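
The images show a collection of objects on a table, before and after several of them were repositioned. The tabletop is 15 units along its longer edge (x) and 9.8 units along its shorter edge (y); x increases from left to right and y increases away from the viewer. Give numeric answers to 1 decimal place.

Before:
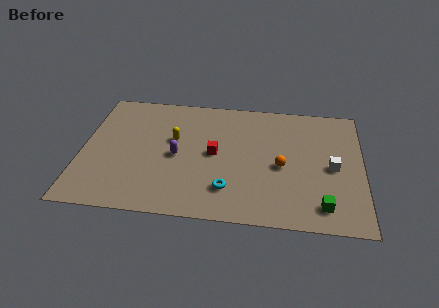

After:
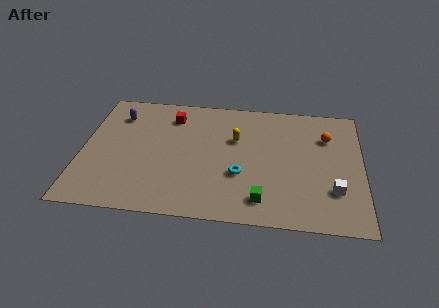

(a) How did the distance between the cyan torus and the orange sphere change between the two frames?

+2.3

They were about 3.5 units apart before and 5.8 after — 2.3 units further apart.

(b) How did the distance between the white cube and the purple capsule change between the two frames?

+4.3

The distance was about 8.3 in the first image and 12.6 in the second, so they moved 4.3 units further apart.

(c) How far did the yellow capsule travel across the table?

3.3

The yellow capsule moved from about (4.9, 5.9) to (8.2, 6.3), a distance of √(3.3² + 0.4²) ≈ 3.3.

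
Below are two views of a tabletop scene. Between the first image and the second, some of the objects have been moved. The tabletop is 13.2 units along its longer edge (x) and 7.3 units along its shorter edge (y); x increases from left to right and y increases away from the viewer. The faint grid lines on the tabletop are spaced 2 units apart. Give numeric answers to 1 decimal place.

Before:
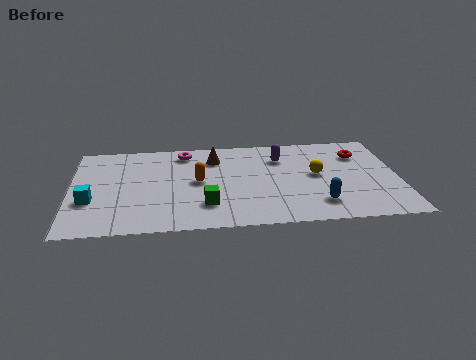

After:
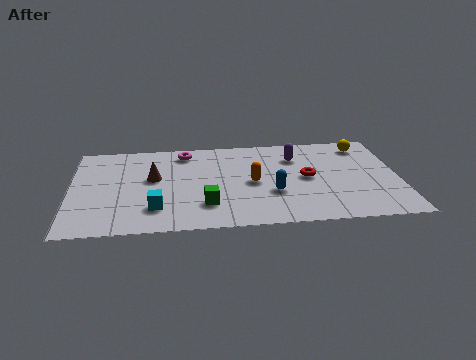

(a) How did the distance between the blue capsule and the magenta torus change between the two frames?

-2.0

The distance was about 7.0 in the first image and 5.0 in the second, so they moved 2.0 units closer together.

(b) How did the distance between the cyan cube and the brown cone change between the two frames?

-3.4

They were about 5.8 units apart before and 2.4 after — 3.4 units closer together.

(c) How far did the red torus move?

2.8

The red torus moved from about (11.7, 5.4) to (9.5, 3.7), a distance of √(2.2² + 1.7²) ≈ 2.8.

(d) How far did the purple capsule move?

0.6

The purple capsule was near (8.5, 5.4) before and (9.1, 5.4) after, so it travelled √(0.6² + 0.0²) ≈ 0.6 units.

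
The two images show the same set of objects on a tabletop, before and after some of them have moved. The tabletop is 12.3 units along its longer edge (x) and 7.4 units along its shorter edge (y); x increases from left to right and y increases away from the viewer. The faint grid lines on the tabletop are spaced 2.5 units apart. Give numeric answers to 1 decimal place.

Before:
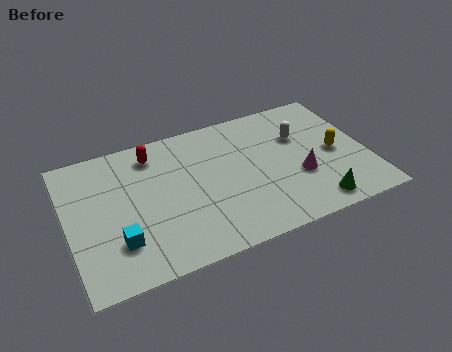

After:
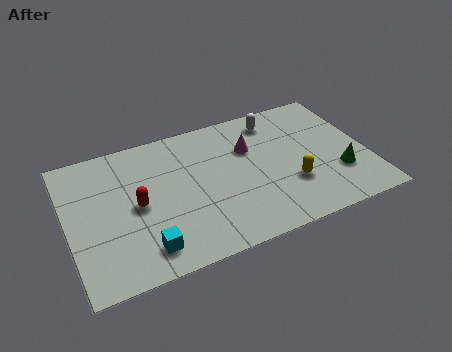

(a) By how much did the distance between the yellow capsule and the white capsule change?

+1.9

The distance was about 1.9 in the first image and 3.8 in the second, so they moved 1.9 units further apart.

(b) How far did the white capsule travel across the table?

1.6

The white capsule moved from about (9.7, 4.9) to (8.8, 6.2), a distance of √(0.9² + 1.3²) ≈ 1.6.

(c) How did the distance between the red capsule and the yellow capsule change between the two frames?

-1.4

The distance was about 7.7 in the first image and 6.3 in the second, so they moved 1.4 units closer together.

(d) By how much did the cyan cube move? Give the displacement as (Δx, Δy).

(1.0, -0.7)

The cyan cube was at about (1.9, 2.0) and moved to about (2.9, 1.3).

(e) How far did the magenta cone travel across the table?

2.9

The magenta cone moved from about (9.4, 2.7) to (7.6, 5.0), a distance of √(1.8² + 2.3²) ≈ 2.9.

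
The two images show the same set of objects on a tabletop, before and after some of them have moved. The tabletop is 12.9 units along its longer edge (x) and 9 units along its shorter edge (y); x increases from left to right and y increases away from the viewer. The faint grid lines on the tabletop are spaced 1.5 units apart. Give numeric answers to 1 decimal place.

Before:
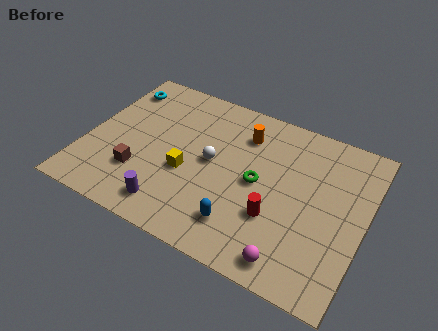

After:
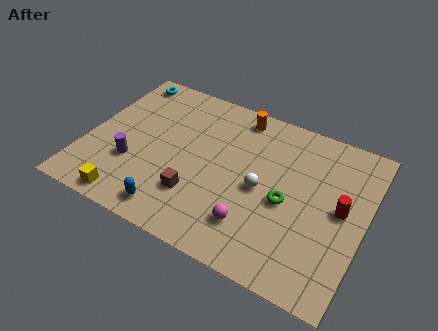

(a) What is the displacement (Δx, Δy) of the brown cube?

(2.7, -0.1)

The brown cube was at about (2.7, 2.6) and moved to about (5.4, 2.5).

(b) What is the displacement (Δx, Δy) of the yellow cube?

(-2.3, -2.7)

The yellow cube was at about (4.8, 3.6) and moved to about (2.5, 0.9).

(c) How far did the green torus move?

1.5

The green torus moved from about (8.0, 4.5) to (9.4, 4.0), a distance of √(1.4² + 0.5²) ≈ 1.5.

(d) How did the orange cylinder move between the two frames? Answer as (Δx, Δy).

(-0.4, 1.0)

From the two frames, the orange cylinder sits at roughly (7.0, 6.9) before and (6.6, 7.9) after.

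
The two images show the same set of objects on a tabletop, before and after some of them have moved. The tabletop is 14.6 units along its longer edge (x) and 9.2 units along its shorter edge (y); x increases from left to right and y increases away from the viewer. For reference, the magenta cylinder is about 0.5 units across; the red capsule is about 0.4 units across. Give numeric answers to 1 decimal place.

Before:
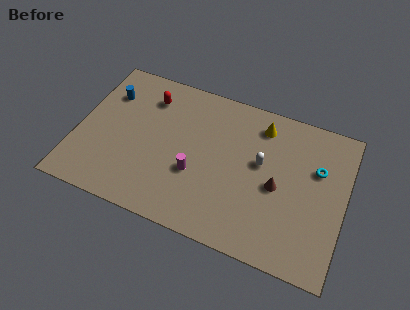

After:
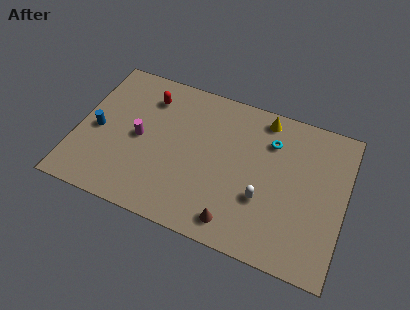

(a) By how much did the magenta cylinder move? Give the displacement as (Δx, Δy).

(-3.2, 1.1)

From the two frames, the magenta cylinder sits at roughly (6.6, 3.4) before and (3.4, 4.5) after.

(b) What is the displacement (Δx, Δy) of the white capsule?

(0.3, -2.1)

The white capsule was at about (10.0, 5.3) and moved to about (10.3, 3.2).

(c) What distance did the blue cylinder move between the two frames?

2.5

The blue cylinder moved from about (1.4, 6.7) to (1.1, 4.2), a distance of √(0.3² + 2.5²) ≈ 2.5.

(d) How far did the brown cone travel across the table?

3.5

The brown cone was near (11.0, 4.2) before and (9.0, 1.3) after, so it travelled √(2.0² + 2.9²) ≈ 3.5 units.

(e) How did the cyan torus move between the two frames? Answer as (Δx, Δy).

(-2.6, 0.8)

The cyan torus started near (13.0, 6.0) and ended near (10.4, 6.8).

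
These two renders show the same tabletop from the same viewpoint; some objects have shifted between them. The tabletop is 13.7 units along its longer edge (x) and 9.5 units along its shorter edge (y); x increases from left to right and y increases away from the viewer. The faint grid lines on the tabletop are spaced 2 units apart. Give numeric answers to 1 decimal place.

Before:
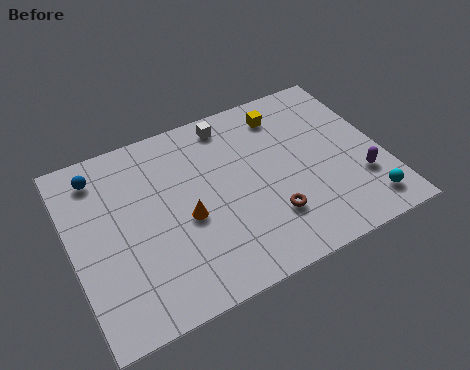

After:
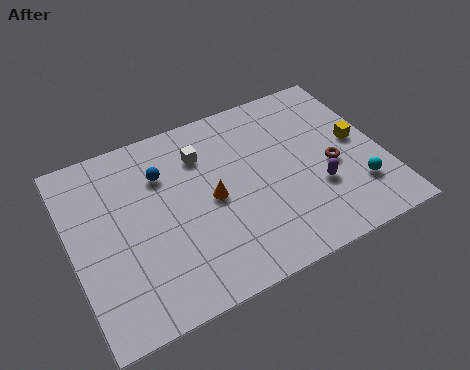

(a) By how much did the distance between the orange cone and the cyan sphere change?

-1.5

Before: roughly 8.0 units apart; after: 6.5. That's 1.5 units closer together.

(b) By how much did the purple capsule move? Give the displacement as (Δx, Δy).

(-1.9, 0.3)

From the two frames, the purple capsule sits at roughly (12.5, 2.9) before and (10.6, 3.2) after.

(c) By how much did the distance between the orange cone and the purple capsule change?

-3.0

The distance was about 7.7 in the first image and 4.7 in the second, so they moved 3.0 units closer together.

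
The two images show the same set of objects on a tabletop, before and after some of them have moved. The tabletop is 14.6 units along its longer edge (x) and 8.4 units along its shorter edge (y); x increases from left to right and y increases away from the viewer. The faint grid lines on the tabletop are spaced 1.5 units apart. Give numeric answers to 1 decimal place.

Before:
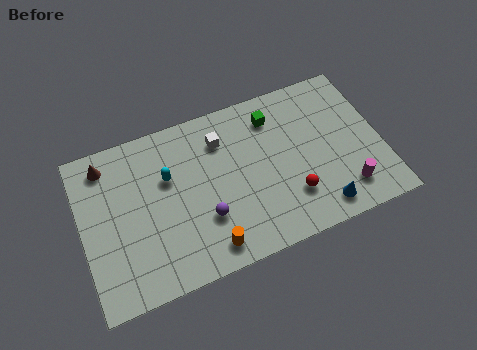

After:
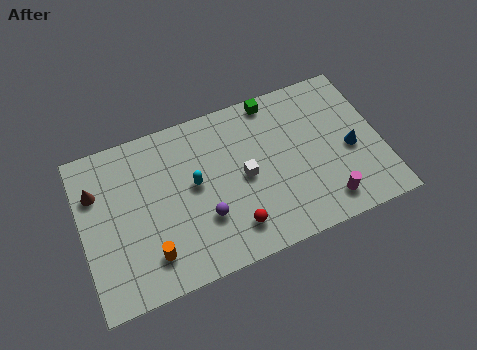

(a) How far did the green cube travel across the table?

0.9

From (9.6, 6.7) to (9.7, 7.6), the green cube covered √(0.1² + 0.9²) ≈ 0.9 units.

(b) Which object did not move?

the purple sphere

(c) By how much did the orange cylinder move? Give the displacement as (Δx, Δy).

(-2.7, 0.6)

The orange cylinder was at about (5.8, 1.2) and moved to about (3.1, 1.8).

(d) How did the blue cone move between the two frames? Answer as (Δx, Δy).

(1.8, 2.5)

The blue cone was at about (11.3, 1.2) and moved to about (13.1, 3.7).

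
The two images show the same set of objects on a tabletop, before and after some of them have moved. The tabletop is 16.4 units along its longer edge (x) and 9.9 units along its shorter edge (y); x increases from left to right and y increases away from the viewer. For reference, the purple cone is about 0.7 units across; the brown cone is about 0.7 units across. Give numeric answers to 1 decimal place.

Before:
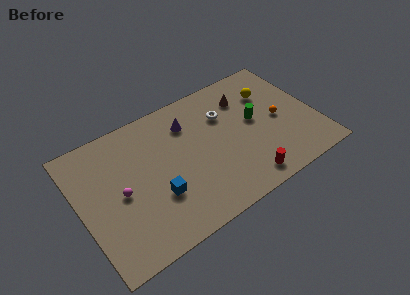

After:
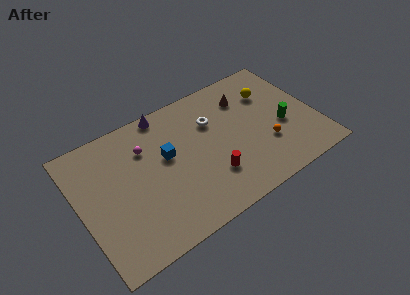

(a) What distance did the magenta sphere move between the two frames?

3.2

The magenta sphere was near (2.7, 4.7) before and (4.8, 7.1) after, so it travelled √(2.1² + 2.4²) ≈ 3.2 units.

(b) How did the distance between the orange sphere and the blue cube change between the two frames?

-1.9

The distance was about 9.0 in the first image and 7.1 in the second, so they moved 1.9 units closer together.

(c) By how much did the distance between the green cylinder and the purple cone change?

+4.2

They were about 4.9 units apart before and 9.1 after — 4.2 units further apart.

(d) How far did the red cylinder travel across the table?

2.6

The red cylinder moved from about (10.8, 1.3) to (8.7, 2.8), a distance of √(2.1² + 1.5²) ≈ 2.6.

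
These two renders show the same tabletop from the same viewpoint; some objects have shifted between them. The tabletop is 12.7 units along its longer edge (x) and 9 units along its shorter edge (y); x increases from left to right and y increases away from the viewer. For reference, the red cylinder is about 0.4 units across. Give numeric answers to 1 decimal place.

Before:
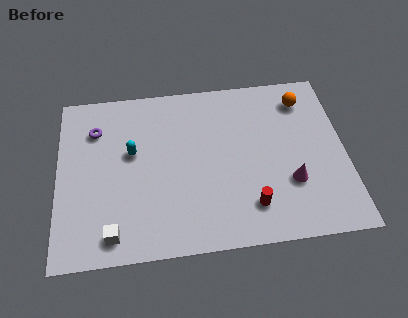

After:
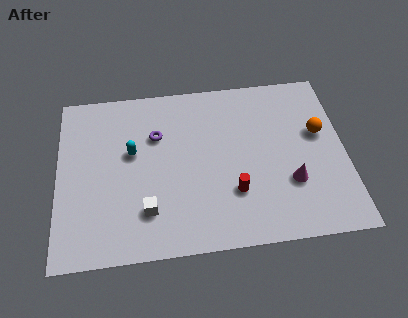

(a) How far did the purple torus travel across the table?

2.8

The purple torus moved from about (1.7, 6.7) to (4.4, 6.1), a distance of √(2.7² + 0.6²) ≈ 2.8.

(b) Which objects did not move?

the magenta cone and the cyan capsule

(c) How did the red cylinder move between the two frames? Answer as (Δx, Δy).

(-0.7, 0.8)

The red cylinder started near (8.4, 1.9) and ended near (7.7, 2.7).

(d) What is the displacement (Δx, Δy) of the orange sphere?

(0.6, -1.9)

From the two frames, the orange sphere sits at roughly (11.0, 7.3) before and (11.6, 5.4) after.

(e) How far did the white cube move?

1.8

From (2.4, 1.2) to (3.9, 2.2), the white cube covered √(1.5² + 1.0²) ≈ 1.8 units.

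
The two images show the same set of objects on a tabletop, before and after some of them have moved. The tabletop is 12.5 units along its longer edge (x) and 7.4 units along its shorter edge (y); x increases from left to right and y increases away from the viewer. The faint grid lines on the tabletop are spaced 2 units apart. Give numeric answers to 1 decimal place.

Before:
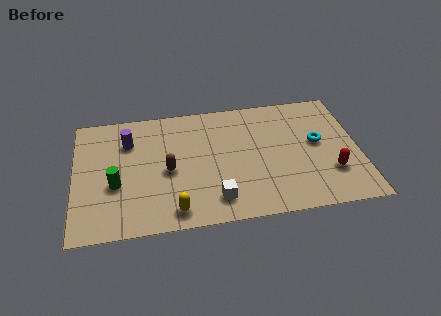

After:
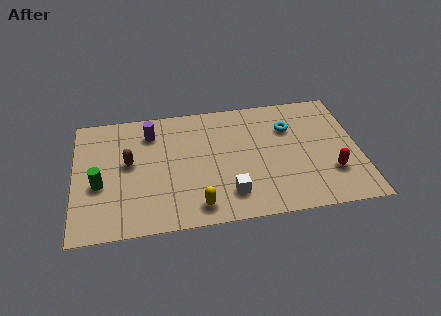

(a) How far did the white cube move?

0.6

From (6.1, 1.4) to (6.7, 1.6), the white cube covered √(0.6² + 0.2²) ≈ 0.6 units.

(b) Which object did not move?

the red capsule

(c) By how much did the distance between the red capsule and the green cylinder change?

+0.7

They were about 9.4 units apart before and 10.1 after — 0.7 units further apart.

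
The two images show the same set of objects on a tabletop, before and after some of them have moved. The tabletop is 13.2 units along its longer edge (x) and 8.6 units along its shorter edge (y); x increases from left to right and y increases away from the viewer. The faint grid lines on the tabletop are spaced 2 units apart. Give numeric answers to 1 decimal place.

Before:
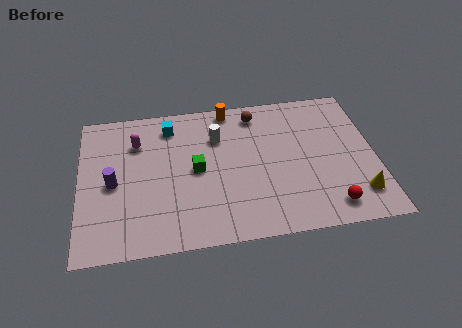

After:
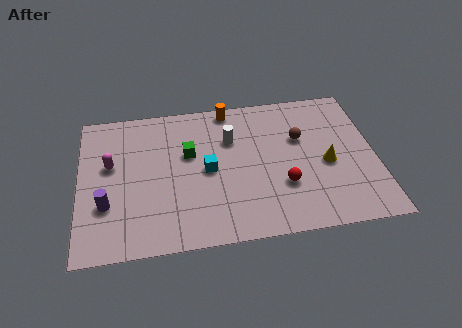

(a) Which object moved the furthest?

the cyan cube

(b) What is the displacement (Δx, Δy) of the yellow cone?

(-1.3, 2.0)

The yellow cone was at about (12.3, 1.8) and moved to about (11.0, 3.8).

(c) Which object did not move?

the orange cylinder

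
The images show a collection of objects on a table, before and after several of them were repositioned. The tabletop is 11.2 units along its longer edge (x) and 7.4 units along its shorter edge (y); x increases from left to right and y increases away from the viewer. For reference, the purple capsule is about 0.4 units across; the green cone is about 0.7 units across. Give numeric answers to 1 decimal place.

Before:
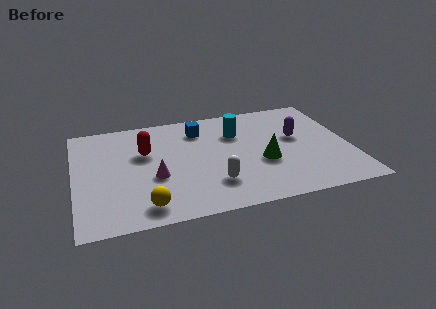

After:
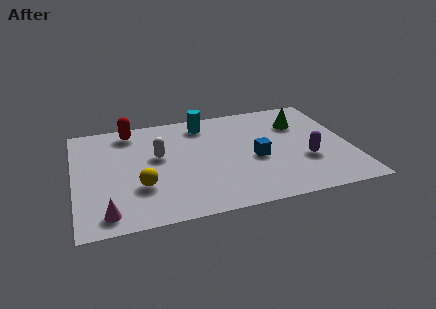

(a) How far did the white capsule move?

3.2

From (5.5, 1.9) to (3.4, 4.3), the white capsule covered √(2.1² + 2.4²) ≈ 3.2 units.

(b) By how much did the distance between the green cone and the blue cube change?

-0.9

The distance was about 3.8 in the first image and 2.9 in the second, so they moved 0.9 units closer together.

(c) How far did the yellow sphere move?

1.3

The yellow sphere was near (2.7, 1.1) before and (2.6, 2.4) after, so it travelled √(0.1² + 1.3²) ≈ 1.3 units.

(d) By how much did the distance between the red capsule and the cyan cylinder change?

-0.8

They were about 3.8 units apart before and 3.0 after — 0.8 units closer together.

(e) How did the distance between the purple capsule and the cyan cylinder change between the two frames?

+2.7

They were about 2.6 units apart before and 5.3 after — 2.7 units further apart.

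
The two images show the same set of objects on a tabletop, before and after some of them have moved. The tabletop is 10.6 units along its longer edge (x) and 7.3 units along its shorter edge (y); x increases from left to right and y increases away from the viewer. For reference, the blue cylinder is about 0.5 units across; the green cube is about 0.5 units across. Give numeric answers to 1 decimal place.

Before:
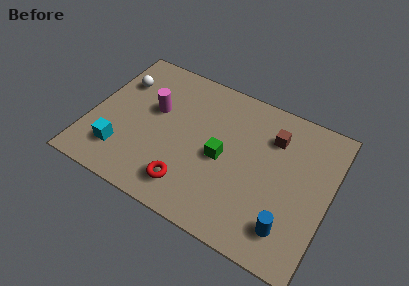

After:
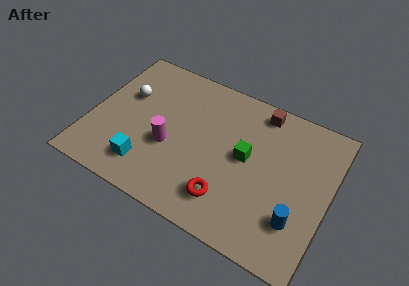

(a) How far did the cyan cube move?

1.2

The cyan cube was near (1.6, 1.7) before and (2.8, 1.5) after, so it travelled √(1.2² + 0.2²) ≈ 1.2 units.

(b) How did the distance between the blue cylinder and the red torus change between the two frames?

-1.4

The distance was about 4.4 in the first image and 3.0 in the second, so they moved 1.4 units closer together.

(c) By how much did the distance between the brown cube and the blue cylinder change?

+0.8

The distance was about 4.1 in the first image and 4.9 in the second, so they moved 0.8 units further apart.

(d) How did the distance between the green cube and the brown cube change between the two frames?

-0.3

The distance was about 2.8 in the first image and 2.5 in the second, so they moved 0.3 units closer together.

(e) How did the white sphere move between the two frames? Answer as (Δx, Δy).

(0.4, -0.6)

From the two frames, the white sphere sits at roughly (1.0, 5.2) before and (1.4, 4.6) after.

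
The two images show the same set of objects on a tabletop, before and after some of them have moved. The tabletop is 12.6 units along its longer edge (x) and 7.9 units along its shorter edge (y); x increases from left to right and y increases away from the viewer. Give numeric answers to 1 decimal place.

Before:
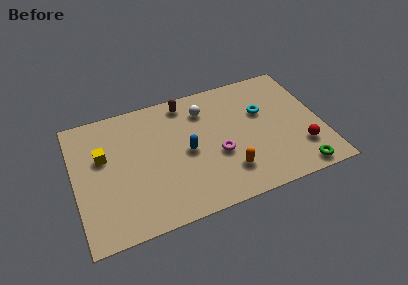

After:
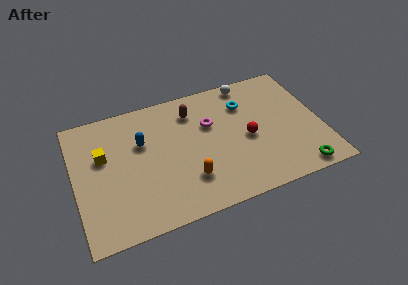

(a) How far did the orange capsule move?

2.0

The orange capsule moved from about (7.6, 1.9) to (5.6, 2.1), a distance of √(2.0² + 0.2²) ≈ 2.0.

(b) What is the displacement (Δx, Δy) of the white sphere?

(2.4, 1.0)

The white sphere started near (6.8, 6.1) and ended near (9.2, 7.1).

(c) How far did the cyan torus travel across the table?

1.1

The cyan torus was near (9.7, 5.0) before and (8.9, 5.8) after, so it travelled √(0.8² + 0.8²) ≈ 1.1 units.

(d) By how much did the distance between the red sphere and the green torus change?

+2.3

They were about 1.3 units apart before and 3.6 after — 2.3 units further apart.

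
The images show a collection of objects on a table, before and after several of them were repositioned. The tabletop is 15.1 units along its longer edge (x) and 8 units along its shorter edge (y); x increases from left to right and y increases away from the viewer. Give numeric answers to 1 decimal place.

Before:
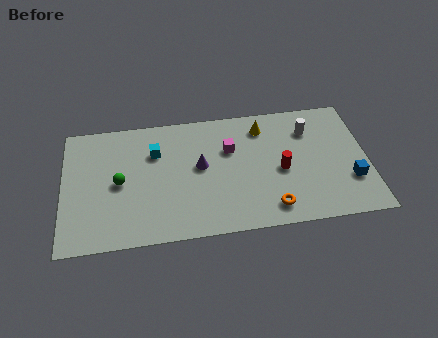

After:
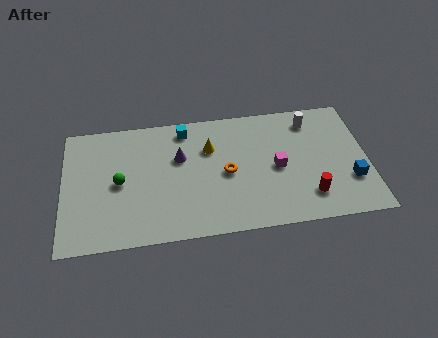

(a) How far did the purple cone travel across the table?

1.2

The purple cone was near (6.8, 4.4) before and (5.8, 5.1) after, so it travelled √(1.0² + 0.7²) ≈ 1.2 units.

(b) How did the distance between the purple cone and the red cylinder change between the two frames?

+3.0

The distance was about 4.1 in the first image and 7.1 in the second, so they moved 3.0 units further apart.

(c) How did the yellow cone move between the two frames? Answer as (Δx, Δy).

(-2.7, -1.0)

The yellow cone was at about (10.0, 6.5) and moved to about (7.3, 5.5).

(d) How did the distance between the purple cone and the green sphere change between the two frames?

-0.8

Before: roughly 4.0 units apart; after: 3.2. That's 0.8 units closer together.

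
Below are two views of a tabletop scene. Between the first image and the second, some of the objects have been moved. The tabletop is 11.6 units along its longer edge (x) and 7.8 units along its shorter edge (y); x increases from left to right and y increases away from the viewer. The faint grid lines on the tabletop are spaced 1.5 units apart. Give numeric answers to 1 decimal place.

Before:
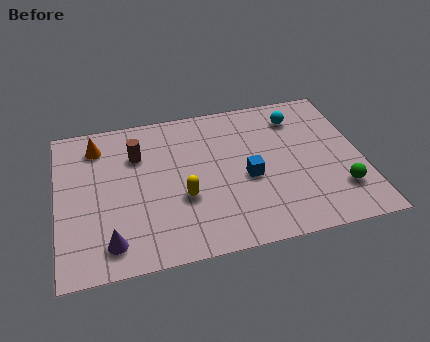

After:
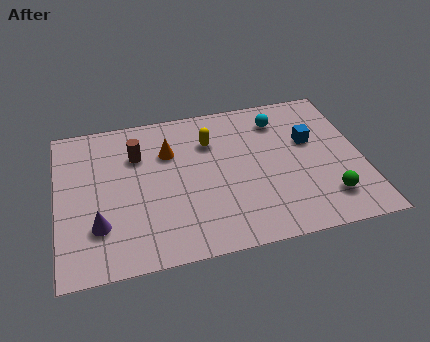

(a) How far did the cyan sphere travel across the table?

0.7

From (9.3, 6.2) to (8.6, 6.2), the cyan sphere covered √(0.7² + 0.0²) ≈ 0.7 units.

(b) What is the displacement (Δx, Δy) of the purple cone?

(-0.4, 0.9)

From the two frames, the purple cone sits at roughly (1.9, 1.3) before and (1.5, 2.2) after.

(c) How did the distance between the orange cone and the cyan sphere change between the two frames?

-3.3

Before: roughly 7.7 units apart; after: 4.4. That's 3.3 units closer together.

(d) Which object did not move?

the brown cylinder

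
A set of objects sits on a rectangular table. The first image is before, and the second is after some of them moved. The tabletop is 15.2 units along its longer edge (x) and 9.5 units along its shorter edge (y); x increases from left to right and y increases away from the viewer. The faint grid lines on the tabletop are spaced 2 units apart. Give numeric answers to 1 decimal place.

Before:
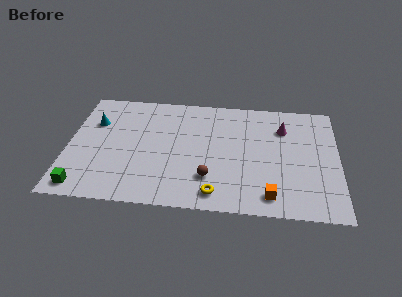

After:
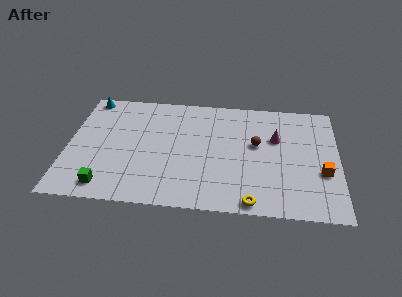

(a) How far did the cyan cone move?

2.1

From (1.4, 6.5) to (1.0, 8.6), the cyan cone covered √(0.4² + 2.1²) ≈ 2.1 units.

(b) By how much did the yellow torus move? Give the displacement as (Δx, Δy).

(2.0, -0.5)

The yellow torus started near (8.4, 1.3) and ended near (10.4, 0.8).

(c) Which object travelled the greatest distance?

the brown sphere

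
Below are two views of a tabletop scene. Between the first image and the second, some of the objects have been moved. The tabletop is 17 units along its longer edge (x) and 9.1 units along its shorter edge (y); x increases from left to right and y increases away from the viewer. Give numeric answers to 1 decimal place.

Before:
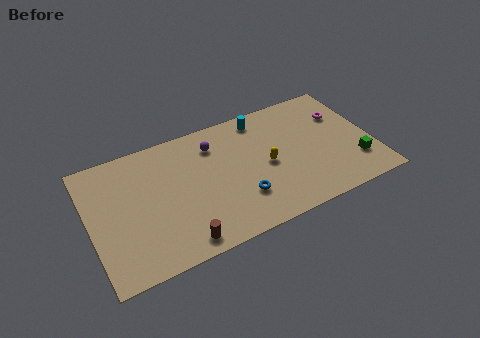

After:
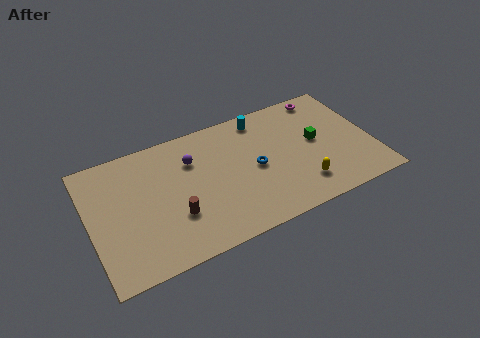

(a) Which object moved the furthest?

the green cube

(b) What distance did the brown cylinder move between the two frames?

1.9

The brown cylinder was near (5.0, 1.1) before and (4.9, 3.0) after, so it travelled √(0.1² + 1.9²) ≈ 1.9 units.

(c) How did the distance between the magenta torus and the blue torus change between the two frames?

-1.6

Before: roughly 7.7 units apart; after: 6.1. That's 1.6 units closer together.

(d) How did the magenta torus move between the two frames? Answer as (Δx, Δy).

(-0.8, 1.8)

From the two frames, the magenta torus sits at roughly (15.5, 6.3) before and (14.7, 8.1) after.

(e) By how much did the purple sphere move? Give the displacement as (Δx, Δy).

(-1.4, -0.6)

From the two frames, the purple sphere sits at roughly (7.7, 7.1) before and (6.3, 6.5) after.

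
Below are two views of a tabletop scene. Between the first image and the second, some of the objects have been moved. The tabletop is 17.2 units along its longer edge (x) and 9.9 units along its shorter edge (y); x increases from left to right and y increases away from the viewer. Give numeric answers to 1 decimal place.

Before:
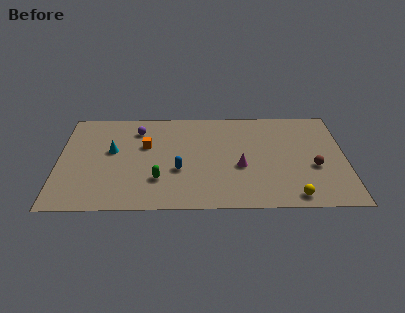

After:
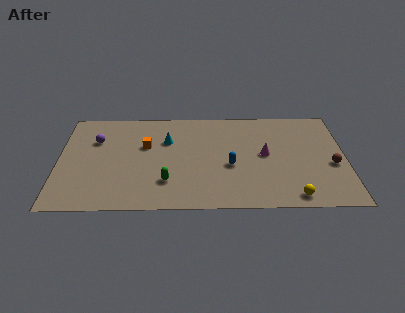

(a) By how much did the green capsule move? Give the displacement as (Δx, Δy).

(0.5, -0.2)

The green capsule started near (6.0, 2.8) and ended near (6.5, 2.6).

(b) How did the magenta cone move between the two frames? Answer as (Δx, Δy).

(1.5, 1.2)

The magenta cone started near (10.9, 4.0) and ended near (12.4, 5.2).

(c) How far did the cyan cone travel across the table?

3.4

The cyan cone was near (3.2, 5.7) before and (6.5, 6.7) after, so it travelled √(3.3² + 1.0²) ≈ 3.4 units.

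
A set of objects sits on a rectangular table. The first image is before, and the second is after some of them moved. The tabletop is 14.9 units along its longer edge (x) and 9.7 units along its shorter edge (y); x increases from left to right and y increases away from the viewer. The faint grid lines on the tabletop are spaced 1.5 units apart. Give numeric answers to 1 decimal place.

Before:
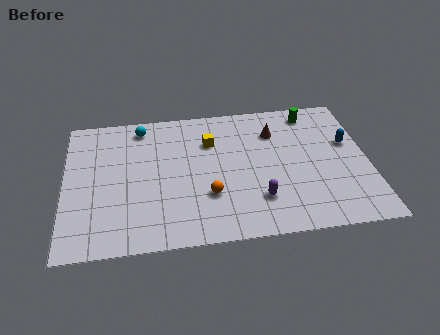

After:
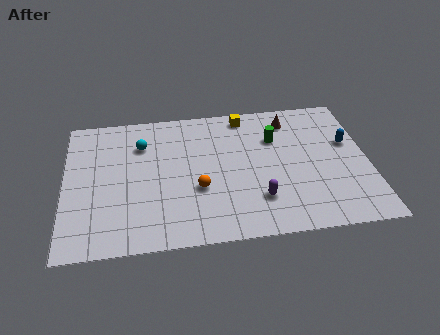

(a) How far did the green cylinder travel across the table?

2.5

From (12.3, 8.4) to (10.4, 6.7), the green cylinder covered √(1.9² + 1.7²) ≈ 2.5 units.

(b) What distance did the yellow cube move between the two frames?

2.5

The yellow cube moved from about (7.2, 6.9) to (9.0, 8.6), a distance of √(1.8² + 1.7²) ≈ 2.5.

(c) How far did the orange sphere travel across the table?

0.7

From (7.0, 3.1) to (6.5, 3.6), the orange sphere covered √(0.5² + 0.5²) ≈ 0.7 units.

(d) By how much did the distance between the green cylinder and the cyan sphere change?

-1.9

Before: roughly 8.5 units apart; after: 6.6. That's 1.9 units closer together.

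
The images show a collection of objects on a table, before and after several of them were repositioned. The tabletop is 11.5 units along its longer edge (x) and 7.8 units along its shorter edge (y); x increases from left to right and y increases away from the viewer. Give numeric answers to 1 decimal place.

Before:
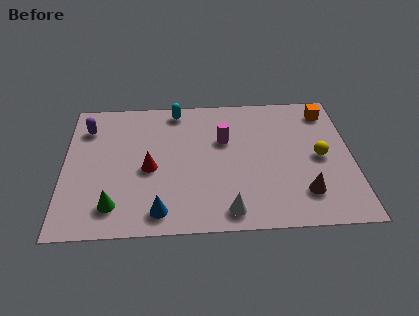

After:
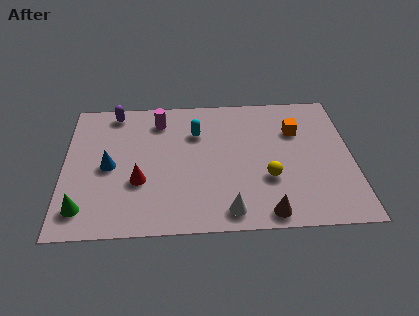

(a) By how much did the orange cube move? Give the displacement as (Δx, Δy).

(-1.3, -1.1)

From the two frames, the orange cube sits at roughly (10.6, 6.5) before and (9.3, 5.4) after.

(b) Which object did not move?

the white cone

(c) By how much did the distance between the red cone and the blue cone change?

-0.9

The distance was about 2.4 in the first image and 1.5 in the second, so they moved 0.9 units closer together.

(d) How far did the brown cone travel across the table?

1.8

From (9.5, 1.8) to (8.0, 0.8), the brown cone covered √(1.5² + 1.0²) ≈ 1.8 units.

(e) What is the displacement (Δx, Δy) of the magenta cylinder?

(-2.6, 1.3)

The magenta cylinder started near (6.4, 5.0) and ended near (3.8, 6.3).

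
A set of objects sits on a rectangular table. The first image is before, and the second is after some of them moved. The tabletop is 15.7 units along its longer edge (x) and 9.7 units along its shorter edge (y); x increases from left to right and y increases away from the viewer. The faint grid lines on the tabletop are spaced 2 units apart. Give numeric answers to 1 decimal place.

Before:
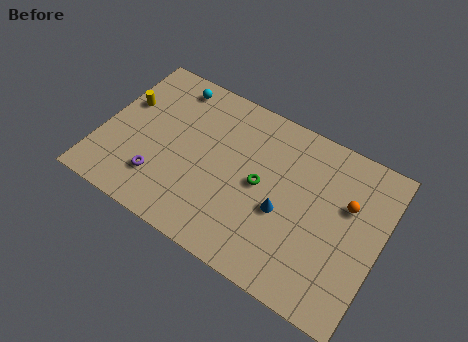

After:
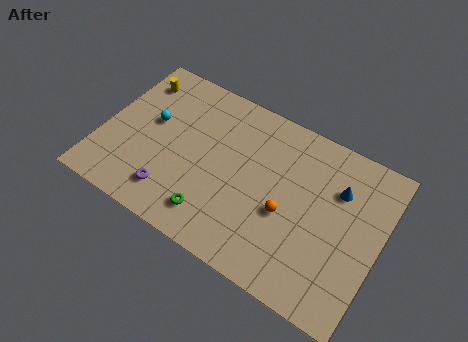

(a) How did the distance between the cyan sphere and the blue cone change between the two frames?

+2.2

The distance was about 8.4 in the first image and 10.6 in the second, so they moved 2.2 units further apart.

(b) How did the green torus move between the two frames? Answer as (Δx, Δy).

(-2.2, -3.1)

From the two frames, the green torus sits at roughly (9.0, 4.9) before and (6.8, 1.8) after.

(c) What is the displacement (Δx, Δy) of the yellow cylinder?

(0.3, 1.7)

The yellow cylinder was at about (1.0, 6.1) and moved to about (1.3, 7.8).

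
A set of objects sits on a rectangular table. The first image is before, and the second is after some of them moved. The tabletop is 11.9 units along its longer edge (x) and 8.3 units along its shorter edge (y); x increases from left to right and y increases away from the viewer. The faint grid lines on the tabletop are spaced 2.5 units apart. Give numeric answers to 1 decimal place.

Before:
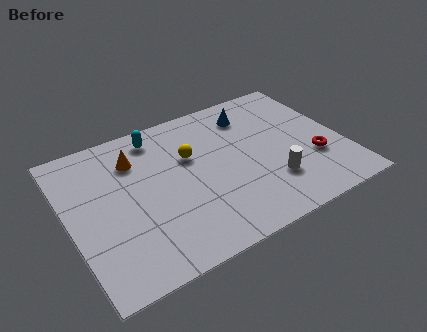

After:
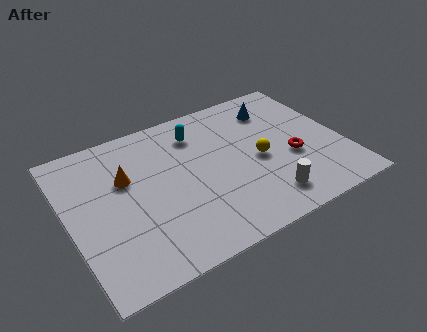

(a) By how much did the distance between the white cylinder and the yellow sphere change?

-2.0

The distance was about 4.3 in the first image and 2.3 in the second, so they moved 2.0 units closer together.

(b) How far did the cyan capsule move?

1.8

From (4.2, 7.1) to (5.9, 6.5), the cyan capsule covered √(1.7² + 0.6²) ≈ 1.8 units.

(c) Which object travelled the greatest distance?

the yellow sphere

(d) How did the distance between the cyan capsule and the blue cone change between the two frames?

-0.6

They were about 4.1 units apart before and 3.5 after — 0.6 units closer together.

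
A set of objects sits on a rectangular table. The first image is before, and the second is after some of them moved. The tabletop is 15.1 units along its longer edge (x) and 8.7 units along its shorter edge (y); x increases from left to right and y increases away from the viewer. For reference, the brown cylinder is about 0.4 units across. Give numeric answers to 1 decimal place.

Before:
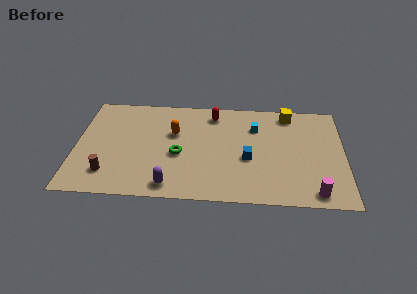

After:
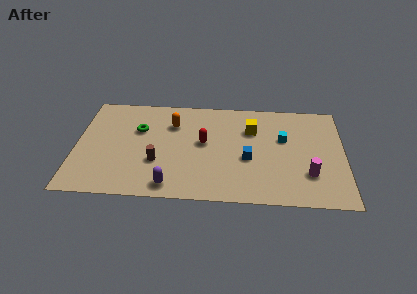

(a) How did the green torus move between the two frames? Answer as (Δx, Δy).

(-2.3, 2.0)

The green torus started near (5.8, 3.7) and ended near (3.5, 5.7).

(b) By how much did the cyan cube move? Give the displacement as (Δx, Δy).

(1.6, -0.9)

The cyan cube was at about (10.1, 6.3) and moved to about (11.7, 5.4).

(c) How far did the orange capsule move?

0.8

The orange capsule moved from about (5.5, 5.5) to (5.4, 6.3), a distance of √(0.1² + 0.8²) ≈ 0.8.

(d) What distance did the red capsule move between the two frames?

2.5

The red capsule moved from about (7.7, 7.3) to (7.2, 4.8), a distance of √(0.5² + 2.5²) ≈ 2.5.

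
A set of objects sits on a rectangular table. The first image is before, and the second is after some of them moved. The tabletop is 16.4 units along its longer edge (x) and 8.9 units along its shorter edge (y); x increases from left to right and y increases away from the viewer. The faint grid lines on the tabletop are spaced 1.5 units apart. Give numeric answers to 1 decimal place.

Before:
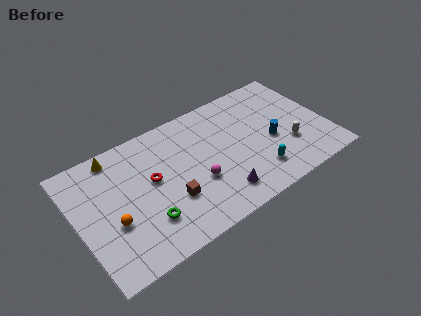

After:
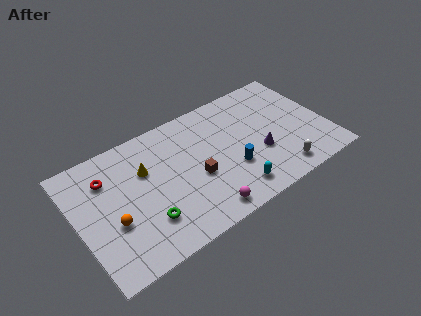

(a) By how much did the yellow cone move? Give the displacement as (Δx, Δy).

(1.7, -2.0)

The yellow cone was at about (2.9, 7.9) and moved to about (4.6, 5.9).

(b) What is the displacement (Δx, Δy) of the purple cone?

(3.0, 1.6)

The purple cone started near (8.8, 1.7) and ended near (11.8, 3.3).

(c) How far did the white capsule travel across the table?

1.8

The white capsule moved from about (13.7, 2.9) to (12.8, 1.3), a distance of √(0.9² + 1.6²) ≈ 1.8.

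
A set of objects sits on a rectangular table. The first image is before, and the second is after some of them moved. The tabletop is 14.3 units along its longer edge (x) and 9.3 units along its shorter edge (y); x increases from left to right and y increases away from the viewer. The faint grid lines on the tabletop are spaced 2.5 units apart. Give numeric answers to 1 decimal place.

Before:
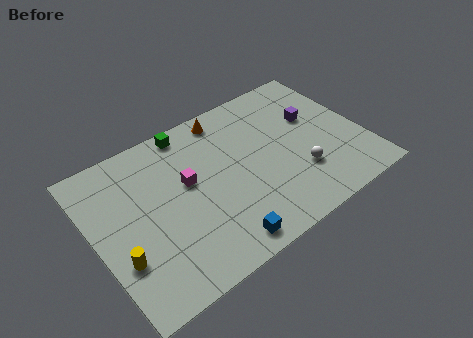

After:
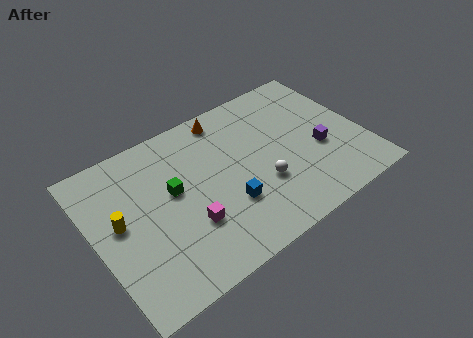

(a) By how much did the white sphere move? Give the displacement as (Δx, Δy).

(-2.0, 0.4)

The white sphere started near (10.6, 2.8) and ended near (8.6, 3.2).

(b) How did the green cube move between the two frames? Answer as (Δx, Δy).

(-1.4, -3.1)

From the two frames, the green cube sits at roughly (5.6, 8.4) before and (4.2, 5.3) after.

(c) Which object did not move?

the orange cone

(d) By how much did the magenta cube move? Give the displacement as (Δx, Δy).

(-0.4, -2.4)

The magenta cube was at about (5.0, 5.4) and moved to about (4.6, 3.0).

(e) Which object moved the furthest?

the green cube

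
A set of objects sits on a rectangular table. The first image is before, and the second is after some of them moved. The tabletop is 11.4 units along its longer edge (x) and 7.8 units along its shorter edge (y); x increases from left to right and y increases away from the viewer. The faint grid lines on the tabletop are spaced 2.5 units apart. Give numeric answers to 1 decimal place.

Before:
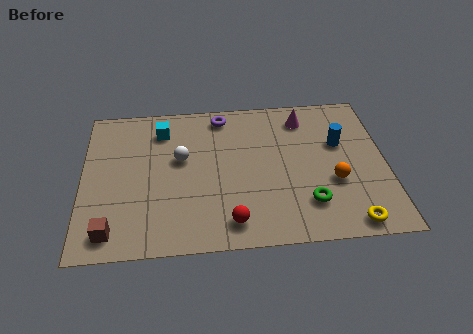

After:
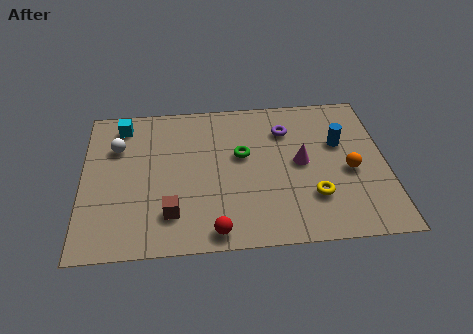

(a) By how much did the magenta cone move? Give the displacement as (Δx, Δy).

(-0.2, -2.4)

From the two frames, the magenta cone sits at roughly (8.4, 6.4) before and (8.2, 4.0) after.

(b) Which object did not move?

the blue cylinder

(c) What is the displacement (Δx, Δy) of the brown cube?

(2.2, 0.7)

From the two frames, the brown cube sits at roughly (1.1, 1.1) before and (3.3, 1.8) after.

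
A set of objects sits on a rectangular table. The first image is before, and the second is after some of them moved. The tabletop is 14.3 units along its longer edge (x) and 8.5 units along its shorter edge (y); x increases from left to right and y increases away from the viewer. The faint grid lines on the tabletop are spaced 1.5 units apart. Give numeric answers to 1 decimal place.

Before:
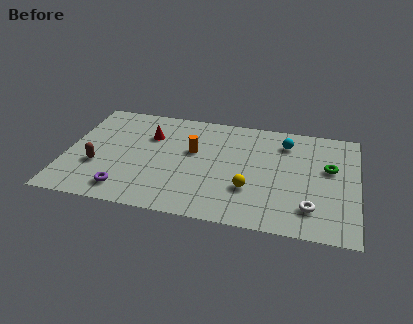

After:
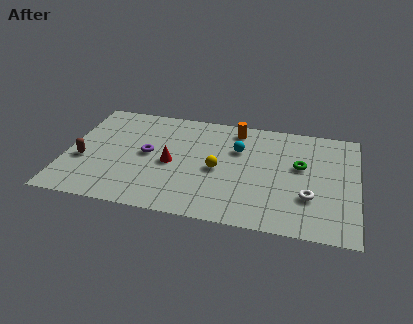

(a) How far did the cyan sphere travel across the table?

2.5

From (10.7, 6.7) to (8.4, 5.7), the cyan sphere covered √(2.3² + 1.0²) ≈ 2.5 units.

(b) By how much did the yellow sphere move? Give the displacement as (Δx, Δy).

(-1.6, 1.2)

From the two frames, the yellow sphere sits at roughly (9.1, 2.7) before and (7.5, 3.9) after.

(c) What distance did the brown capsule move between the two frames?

0.8

The brown capsule was near (1.6, 3.0) before and (0.9, 3.3) after, so it travelled √(0.7² + 0.3²) ≈ 0.8 units.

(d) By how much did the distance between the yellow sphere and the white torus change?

+1.6

The distance was about 3.1 in the first image and 4.7 in the second, so they moved 1.6 units further apart.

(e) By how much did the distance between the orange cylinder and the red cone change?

+2.2

The distance was about 2.3 in the first image and 4.5 in the second, so they moved 2.2 units further apart.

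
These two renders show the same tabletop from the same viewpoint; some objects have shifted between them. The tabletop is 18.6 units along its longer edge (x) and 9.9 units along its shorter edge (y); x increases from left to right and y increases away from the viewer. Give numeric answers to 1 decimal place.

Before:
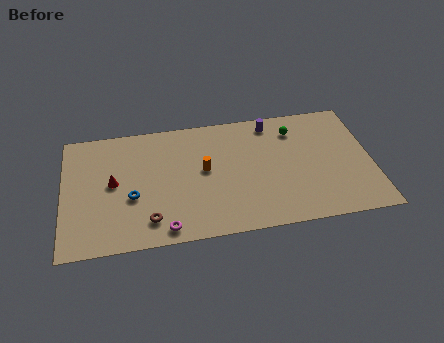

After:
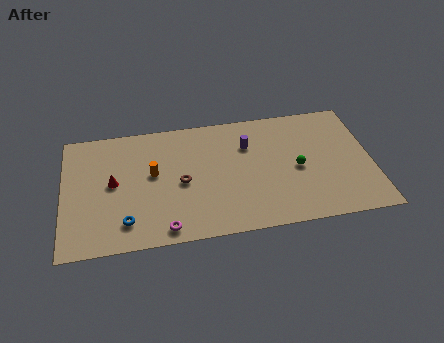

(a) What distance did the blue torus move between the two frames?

1.9

The blue torus moved from about (4.1, 3.9) to (3.7, 2.0), a distance of √(0.4² + 1.9²) ≈ 1.9.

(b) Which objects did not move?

the magenta torus and the red cone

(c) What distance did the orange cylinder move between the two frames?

3.1

From (8.5, 5.4) to (5.4, 5.6), the orange cylinder covered √(3.1² + 0.2²) ≈ 3.1 units.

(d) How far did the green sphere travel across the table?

3.2

From (14.1, 7.8) to (14.1, 4.6), the green sphere covered √(0.0² + 3.2²) ≈ 3.2 units.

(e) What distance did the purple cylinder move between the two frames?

2.2

From (12.7, 8.6) to (11.2, 7.0), the purple cylinder covered √(1.5² + 1.6²) ≈ 2.2 units.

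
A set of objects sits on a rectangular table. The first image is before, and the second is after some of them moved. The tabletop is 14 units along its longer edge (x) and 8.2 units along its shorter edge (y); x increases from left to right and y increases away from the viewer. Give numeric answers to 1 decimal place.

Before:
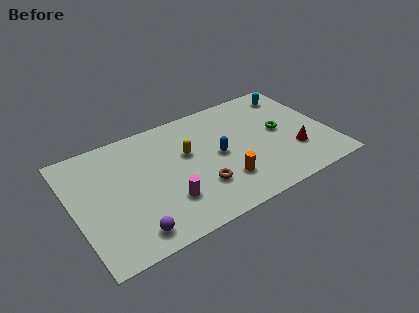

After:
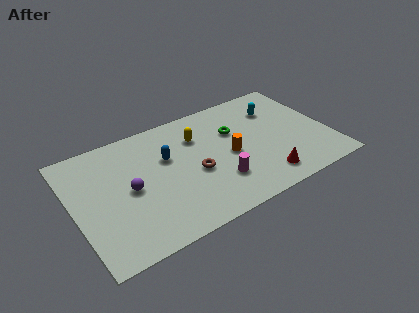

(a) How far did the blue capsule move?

2.9

The blue capsule was near (7.9, 4.1) before and (5.2, 5.2) after, so it travelled √(2.7² + 1.1²) ≈ 2.9 units.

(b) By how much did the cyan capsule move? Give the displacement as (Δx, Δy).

(-1.1, -0.8)

The cyan capsule started near (12.6, 6.8) and ended near (11.5, 6.0).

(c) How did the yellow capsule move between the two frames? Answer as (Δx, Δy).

(0.7, 0.9)

The yellow capsule started near (6.3, 5.0) and ended near (7.0, 5.9).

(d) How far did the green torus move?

2.6

The green torus moved from about (11.4, 4.3) to (9.0, 5.4), a distance of √(2.4² + 1.1²) ≈ 2.6.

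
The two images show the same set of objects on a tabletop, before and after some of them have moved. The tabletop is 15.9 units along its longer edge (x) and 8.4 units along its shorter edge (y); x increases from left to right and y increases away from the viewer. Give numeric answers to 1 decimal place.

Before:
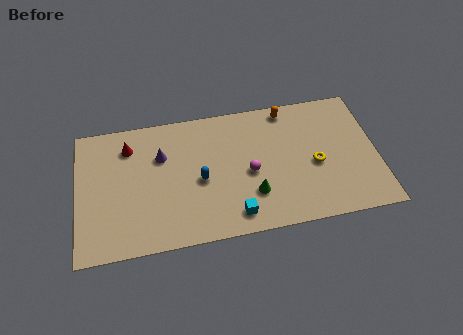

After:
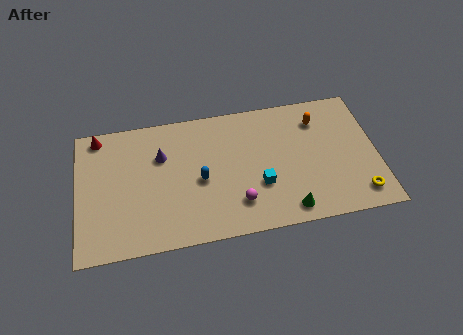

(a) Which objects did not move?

the purple cone and the blue capsule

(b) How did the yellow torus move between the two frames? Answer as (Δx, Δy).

(2.2, -2.3)

From the two frames, the yellow torus sits at roughly (12.6, 3.7) before and (14.8, 1.4) after.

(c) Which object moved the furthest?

the yellow torus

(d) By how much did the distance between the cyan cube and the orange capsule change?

-2.0

The distance was about 6.9 in the first image and 4.9 in the second, so they moved 2.0 units closer together.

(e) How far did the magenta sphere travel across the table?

1.9

From (9.1, 3.8) to (8.4, 2.0), the magenta sphere covered √(0.7² + 1.8²) ≈ 1.9 units.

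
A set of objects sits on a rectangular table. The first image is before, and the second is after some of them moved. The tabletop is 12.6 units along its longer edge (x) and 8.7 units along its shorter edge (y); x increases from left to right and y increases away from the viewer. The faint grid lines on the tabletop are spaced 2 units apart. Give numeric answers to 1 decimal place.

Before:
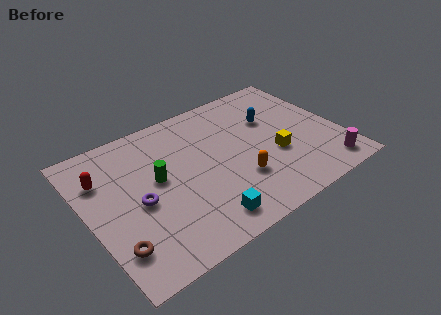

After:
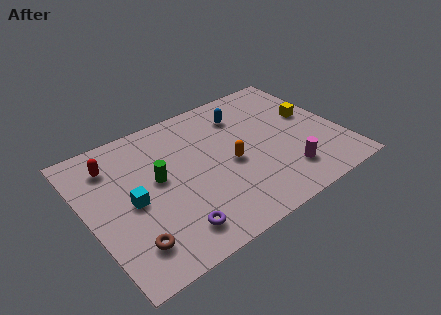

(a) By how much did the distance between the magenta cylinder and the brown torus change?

-2.7

The distance was about 10.5 in the first image and 7.8 in the second, so they moved 2.7 units closer together.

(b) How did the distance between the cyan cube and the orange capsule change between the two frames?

+2.4

They were about 2.5 units apart before and 4.9 after — 2.4 units further apart.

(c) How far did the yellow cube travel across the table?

2.8

The yellow cube moved from about (9.2, 3.3) to (11.4, 5.0), a distance of √(2.2² + 1.7²) ≈ 2.8.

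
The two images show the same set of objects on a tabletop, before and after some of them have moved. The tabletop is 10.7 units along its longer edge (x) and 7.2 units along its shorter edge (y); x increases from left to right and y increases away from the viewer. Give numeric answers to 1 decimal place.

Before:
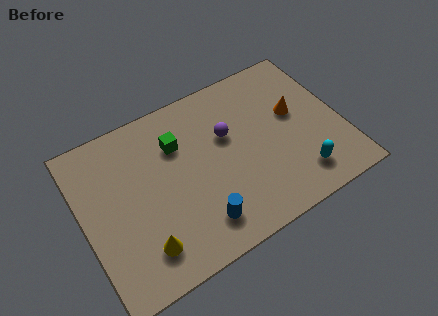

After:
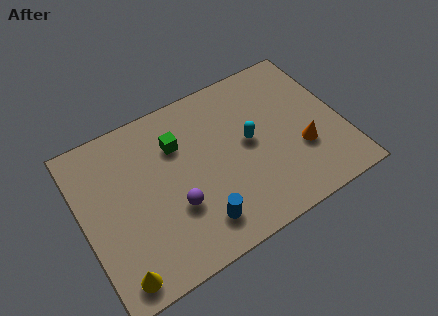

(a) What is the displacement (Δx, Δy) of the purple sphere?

(-2.5, -2.0)

From the two frames, the purple sphere sits at roughly (6.1, 4.5) before and (3.6, 2.5) after.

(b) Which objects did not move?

the green cube and the blue cylinder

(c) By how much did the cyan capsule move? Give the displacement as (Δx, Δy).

(-1.7, 2.4)

The cyan capsule was at about (8.6, 1.4) and moved to about (6.9, 3.8).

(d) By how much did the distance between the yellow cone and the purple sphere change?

-1.9

The distance was about 5.0 in the first image and 3.1 in the second, so they moved 1.9 units closer together.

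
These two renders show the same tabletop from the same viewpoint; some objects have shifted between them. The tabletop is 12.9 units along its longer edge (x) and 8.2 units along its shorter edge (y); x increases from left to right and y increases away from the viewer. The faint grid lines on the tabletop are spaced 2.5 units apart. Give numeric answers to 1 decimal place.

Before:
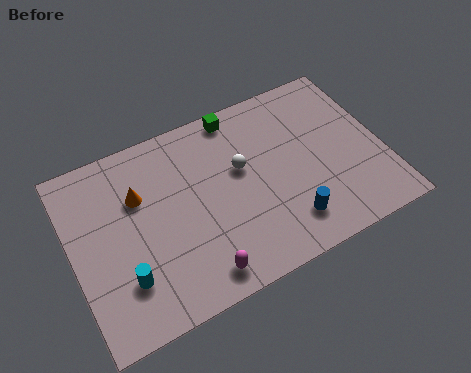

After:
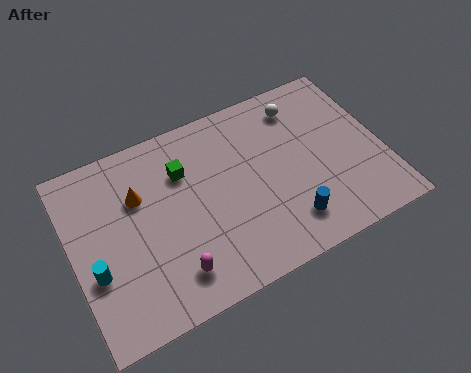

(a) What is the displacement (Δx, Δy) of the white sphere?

(2.8, 1.8)

From the two frames, the white sphere sits at roughly (7.1, 4.9) before and (9.9, 6.7) after.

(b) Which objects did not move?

the orange cone and the blue cylinder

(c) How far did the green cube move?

3.0

From (7.3, 7.4) to (4.8, 5.8), the green cube covered √(2.5² + 1.6²) ≈ 3.0 units.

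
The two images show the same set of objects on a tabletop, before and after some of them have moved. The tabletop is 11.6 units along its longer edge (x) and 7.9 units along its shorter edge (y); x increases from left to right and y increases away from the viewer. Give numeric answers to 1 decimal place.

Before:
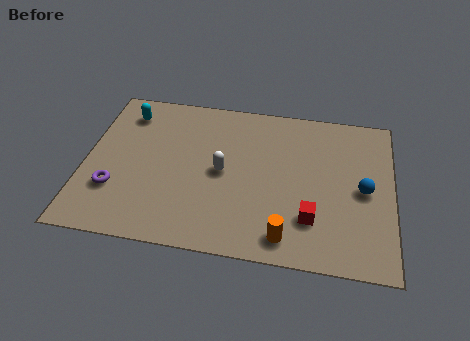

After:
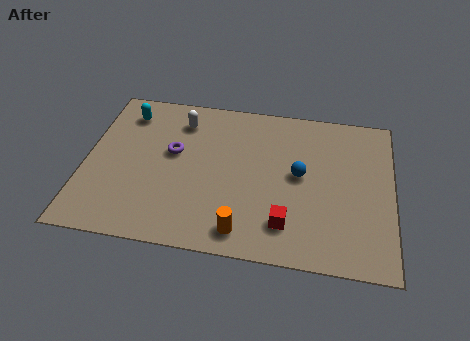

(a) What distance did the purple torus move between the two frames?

3.0

The purple torus moved from about (1.2, 2.4) to (3.3, 4.6), a distance of √(2.1² + 2.2²) ≈ 3.0.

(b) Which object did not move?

the cyan capsule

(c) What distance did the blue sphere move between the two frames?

2.4

The blue sphere was near (10.5, 3.8) before and (8.1, 4.2) after, so it travelled √(2.4² + 0.4²) ≈ 2.4 units.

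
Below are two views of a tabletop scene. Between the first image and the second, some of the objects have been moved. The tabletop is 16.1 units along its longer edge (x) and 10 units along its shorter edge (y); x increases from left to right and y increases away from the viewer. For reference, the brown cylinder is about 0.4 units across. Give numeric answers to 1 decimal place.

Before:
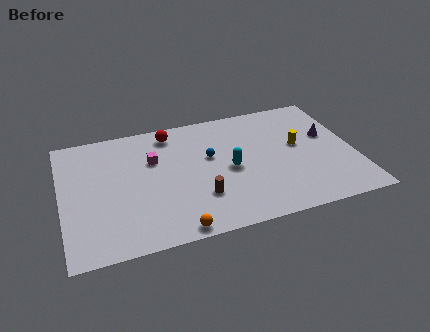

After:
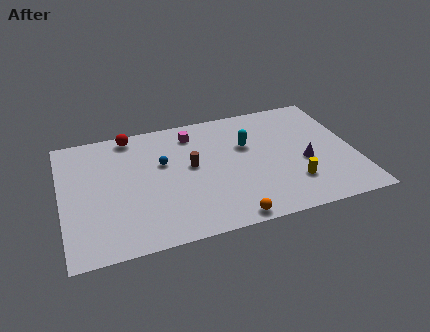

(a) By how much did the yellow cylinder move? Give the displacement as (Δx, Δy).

(-0.6, -3.0)

The yellow cylinder was at about (13.1, 5.6) and moved to about (12.5, 2.6).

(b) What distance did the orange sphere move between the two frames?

2.9

From (5.9, 0.8) to (8.8, 0.8), the orange sphere covered √(2.9² + 0.0²) ≈ 2.9 units.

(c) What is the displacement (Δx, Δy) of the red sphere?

(-2.2, 0.4)

The red sphere was at about (6.2, 8.6) and moved to about (4.0, 9.0).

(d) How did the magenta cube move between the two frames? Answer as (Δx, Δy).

(2.3, 1.6)

The magenta cube started near (5.1, 6.6) and ended near (7.4, 8.2).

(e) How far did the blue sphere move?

2.6

The blue sphere moved from about (8.2, 6.0) to (5.6, 6.2), a distance of √(2.6² + 0.2²) ≈ 2.6.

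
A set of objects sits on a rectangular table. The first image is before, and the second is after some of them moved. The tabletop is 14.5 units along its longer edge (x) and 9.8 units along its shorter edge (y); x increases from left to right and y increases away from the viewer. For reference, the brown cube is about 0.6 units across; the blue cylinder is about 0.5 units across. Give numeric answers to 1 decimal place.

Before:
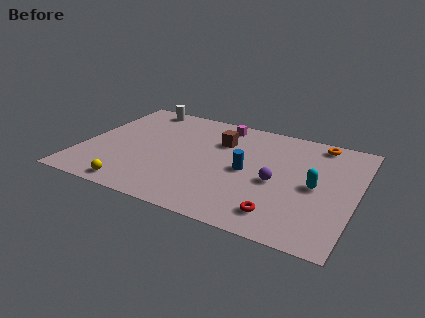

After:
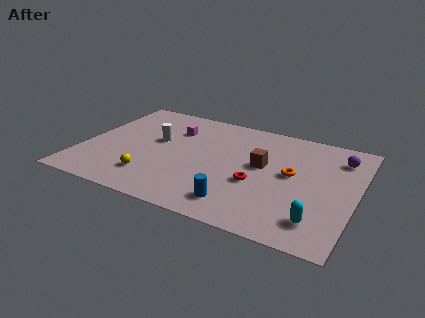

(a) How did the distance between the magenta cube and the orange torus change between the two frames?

+1.5

Before: roughly 5.3 units apart; after: 6.8. That's 1.5 units further apart.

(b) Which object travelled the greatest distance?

the purple sphere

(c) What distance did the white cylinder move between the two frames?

3.4

The white cylinder moved from about (2.4, 8.8) to (3.8, 5.7), a distance of √(1.4² + 3.1²) ≈ 3.4.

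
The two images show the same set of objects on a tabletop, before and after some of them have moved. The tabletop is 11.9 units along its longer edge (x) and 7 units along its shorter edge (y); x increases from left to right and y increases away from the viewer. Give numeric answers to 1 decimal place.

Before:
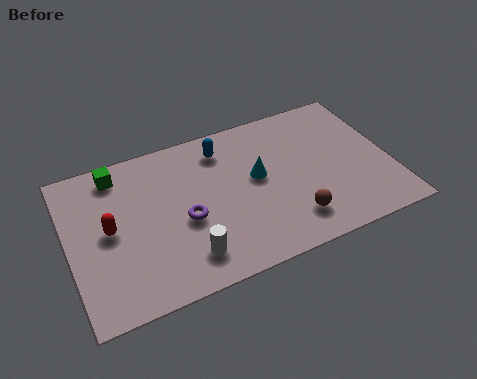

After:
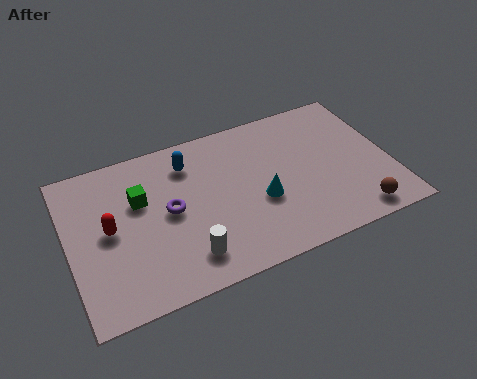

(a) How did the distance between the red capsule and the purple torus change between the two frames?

-0.6

The distance was about 2.8 in the first image and 2.2 in the second, so they moved 0.6 units closer together.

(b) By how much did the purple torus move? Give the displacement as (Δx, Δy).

(-0.5, 0.6)

The purple torus started near (4.2, 3.0) and ended near (3.7, 3.6).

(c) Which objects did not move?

the red capsule and the white cylinder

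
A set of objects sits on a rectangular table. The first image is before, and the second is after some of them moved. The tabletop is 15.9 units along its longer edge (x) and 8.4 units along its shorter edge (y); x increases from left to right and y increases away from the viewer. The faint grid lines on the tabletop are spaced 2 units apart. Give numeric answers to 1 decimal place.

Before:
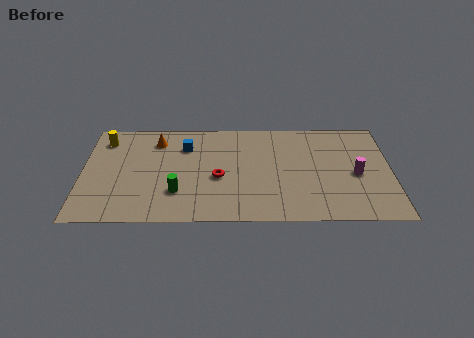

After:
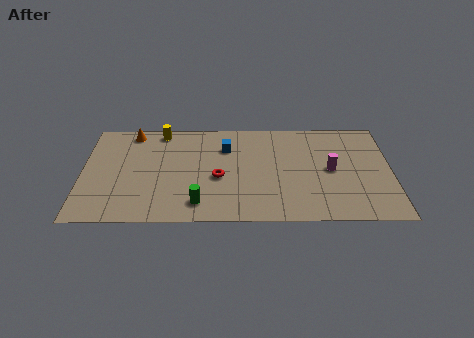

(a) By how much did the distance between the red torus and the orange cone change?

+1.4

The distance was about 4.5 in the first image and 5.9 in the second, so they moved 1.4 units further apart.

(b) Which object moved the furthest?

the yellow cylinder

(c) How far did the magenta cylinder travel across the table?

1.4

From (14.1, 3.8) to (12.8, 4.2), the magenta cylinder covered √(1.3² + 0.4²) ≈ 1.4 units.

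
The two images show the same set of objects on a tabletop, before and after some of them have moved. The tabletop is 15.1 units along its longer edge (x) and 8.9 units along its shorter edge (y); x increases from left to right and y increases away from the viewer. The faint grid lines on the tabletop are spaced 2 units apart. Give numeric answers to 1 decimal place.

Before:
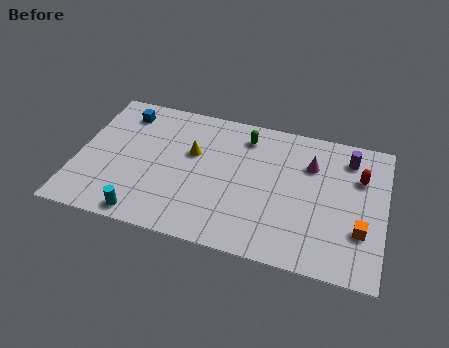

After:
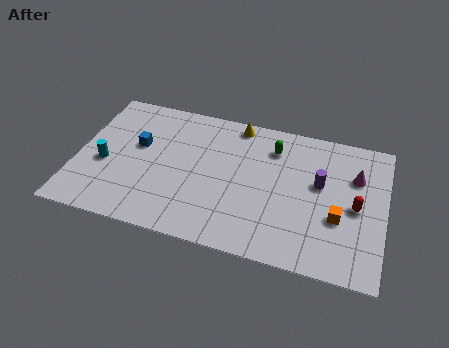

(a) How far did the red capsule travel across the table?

1.9

The red capsule moved from about (13.8, 6.1) to (13.7, 4.2), a distance of √(0.1² + 1.9²) ≈ 1.9.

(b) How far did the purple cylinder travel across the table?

2.4

From (13.2, 7.2) to (11.9, 5.2), the purple cylinder covered √(1.3² + 2.0²) ≈ 2.4 units.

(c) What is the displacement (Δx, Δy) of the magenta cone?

(2.2, -0.2)

The magenta cone started near (11.4, 6.3) and ended near (13.6, 6.1).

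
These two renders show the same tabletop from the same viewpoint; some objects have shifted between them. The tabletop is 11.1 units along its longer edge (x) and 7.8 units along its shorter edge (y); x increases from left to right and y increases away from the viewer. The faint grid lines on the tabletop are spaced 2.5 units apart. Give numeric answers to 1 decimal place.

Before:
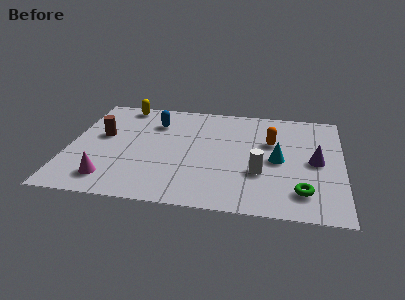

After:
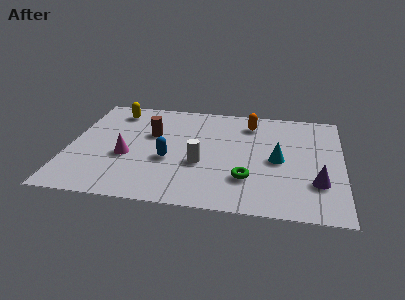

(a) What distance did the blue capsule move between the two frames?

2.8

From (3.4, 5.8) to (4.1, 3.1), the blue capsule covered √(0.7² + 2.7²) ≈ 2.8 units.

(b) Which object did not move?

the cyan cone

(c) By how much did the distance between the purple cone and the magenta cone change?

-0.8

Before: roughly 8.5 units apart; after: 7.7. That's 0.8 units closer together.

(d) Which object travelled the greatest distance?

the blue capsule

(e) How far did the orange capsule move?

1.6

From (8.2, 5.0) to (7.3, 6.3), the orange capsule covered √(0.9² + 1.3²) ≈ 1.6 units.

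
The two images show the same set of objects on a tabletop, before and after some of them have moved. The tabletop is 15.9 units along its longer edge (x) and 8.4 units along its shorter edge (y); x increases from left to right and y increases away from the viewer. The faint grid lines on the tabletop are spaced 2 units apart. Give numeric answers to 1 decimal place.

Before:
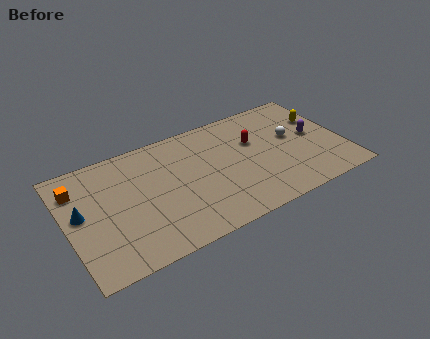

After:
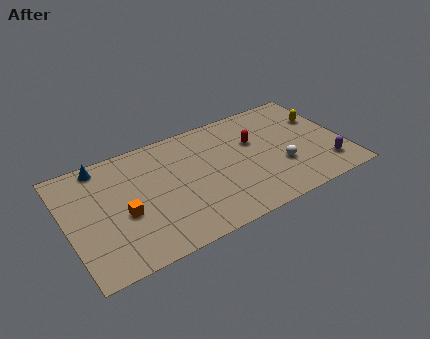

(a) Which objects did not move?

the red capsule and the yellow capsule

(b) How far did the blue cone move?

3.3

The blue cone was near (0.8, 4.6) before and (2.3, 7.5) after, so it travelled √(1.5² + 2.9²) ≈ 3.3 units.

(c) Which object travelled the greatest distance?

the orange cube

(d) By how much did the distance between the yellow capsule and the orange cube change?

-2.1

The distance was about 14.1 in the first image and 12.0 in the second, so they moved 2.1 units closer together.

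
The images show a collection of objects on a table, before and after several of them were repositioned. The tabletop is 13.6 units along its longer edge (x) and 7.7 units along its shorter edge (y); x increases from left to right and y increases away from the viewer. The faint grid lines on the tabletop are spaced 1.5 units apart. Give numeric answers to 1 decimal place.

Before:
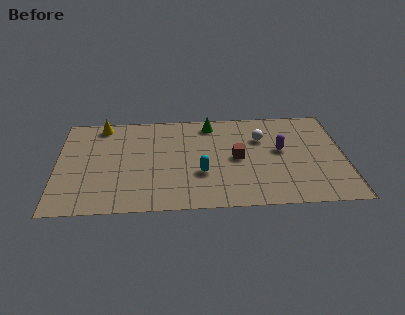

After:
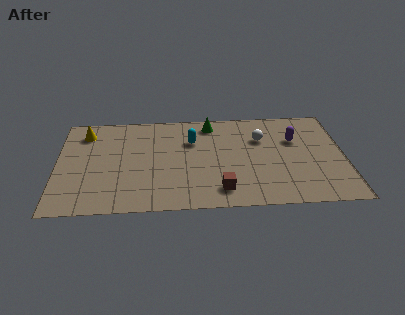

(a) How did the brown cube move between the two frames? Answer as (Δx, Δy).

(-0.8, -2.4)

From the two frames, the brown cube sits at roughly (8.5, 3.8) before and (7.7, 1.4) after.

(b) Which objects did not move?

the white sphere and the green cone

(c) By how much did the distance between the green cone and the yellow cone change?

+0.8

The distance was about 5.2 in the first image and 6.0 in the second, so they moved 0.8 units further apart.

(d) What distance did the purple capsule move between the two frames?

1.1

The purple capsule was near (10.6, 4.3) before and (11.3, 5.1) after, so it travelled √(0.7² + 0.8²) ≈ 1.1 units.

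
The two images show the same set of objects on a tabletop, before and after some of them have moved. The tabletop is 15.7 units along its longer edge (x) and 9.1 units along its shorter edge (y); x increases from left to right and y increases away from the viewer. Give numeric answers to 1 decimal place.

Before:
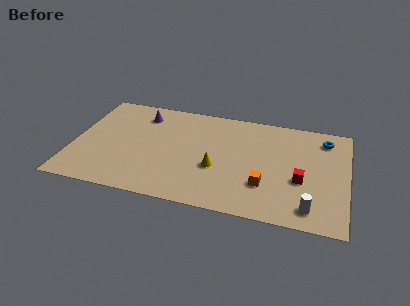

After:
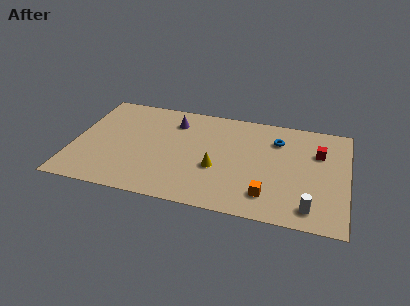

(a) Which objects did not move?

the yellow cone and the white cylinder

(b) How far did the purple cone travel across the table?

1.9

The purple cone moved from about (3.7, 7.3) to (5.6, 7.1), a distance of √(1.9² + 0.2²) ≈ 1.9.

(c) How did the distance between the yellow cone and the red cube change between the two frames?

+1.5

The distance was about 4.8 in the first image and 6.3 in the second, so they moved 1.5 units further apart.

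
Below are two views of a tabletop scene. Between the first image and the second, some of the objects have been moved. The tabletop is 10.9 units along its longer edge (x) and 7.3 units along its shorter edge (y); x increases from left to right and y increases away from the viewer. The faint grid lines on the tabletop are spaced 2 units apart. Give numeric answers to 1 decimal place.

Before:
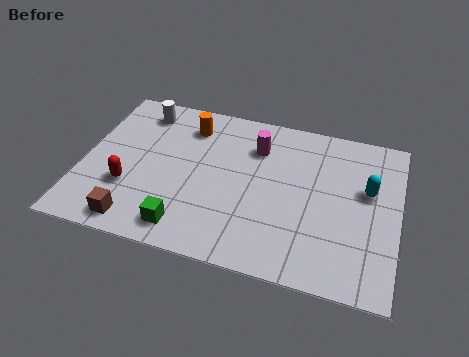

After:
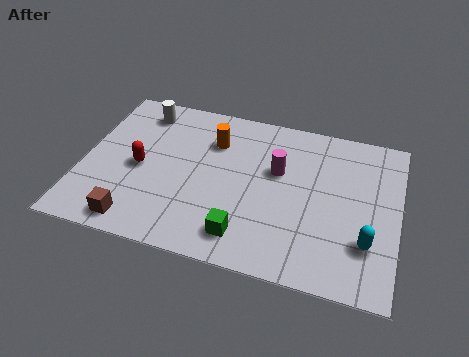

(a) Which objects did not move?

the white cylinder and the brown cube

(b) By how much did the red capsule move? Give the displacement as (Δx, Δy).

(0.3, 1.0)

From the two frames, the red capsule sits at roughly (1.7, 2.4) before and (2.0, 3.4) after.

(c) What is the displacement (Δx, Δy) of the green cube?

(2.0, 0.2)

The green cube started near (3.8, 1.1) and ended near (5.8, 1.3).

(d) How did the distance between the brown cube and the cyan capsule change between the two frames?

-0.6

The distance was about 8.5 in the first image and 7.9 in the second, so they moved 0.6 units closer together.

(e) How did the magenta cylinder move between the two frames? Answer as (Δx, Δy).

(0.8, -0.9)

The magenta cylinder started near (5.9, 5.4) and ended near (6.7, 4.5).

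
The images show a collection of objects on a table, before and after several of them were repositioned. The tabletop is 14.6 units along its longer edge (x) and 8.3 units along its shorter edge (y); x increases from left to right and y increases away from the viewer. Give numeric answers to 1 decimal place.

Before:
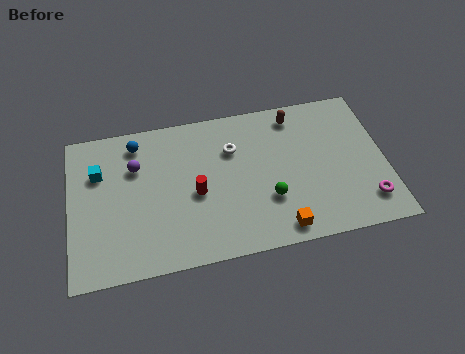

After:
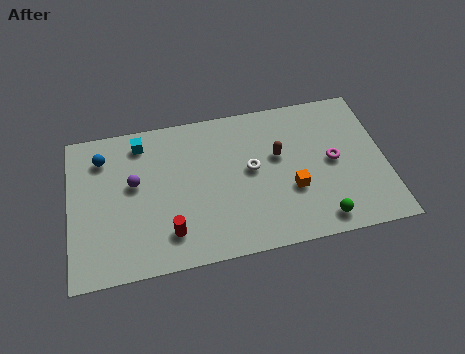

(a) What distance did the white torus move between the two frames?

1.5

From (7.6, 5.8) to (8.4, 4.5), the white torus covered √(0.8² + 1.3²) ≈ 1.5 units.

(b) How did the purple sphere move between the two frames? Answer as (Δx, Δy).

(-0.1, -0.9)

The purple sphere started near (3.1, 5.7) and ended near (3.0, 4.8).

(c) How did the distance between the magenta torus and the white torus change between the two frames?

-3.5

They were about 7.3 units apart before and 3.8 after — 3.5 units closer together.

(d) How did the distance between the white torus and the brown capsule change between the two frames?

-1.9

The distance was about 3.3 in the first image and 1.4 in the second, so they moved 1.9 units closer together.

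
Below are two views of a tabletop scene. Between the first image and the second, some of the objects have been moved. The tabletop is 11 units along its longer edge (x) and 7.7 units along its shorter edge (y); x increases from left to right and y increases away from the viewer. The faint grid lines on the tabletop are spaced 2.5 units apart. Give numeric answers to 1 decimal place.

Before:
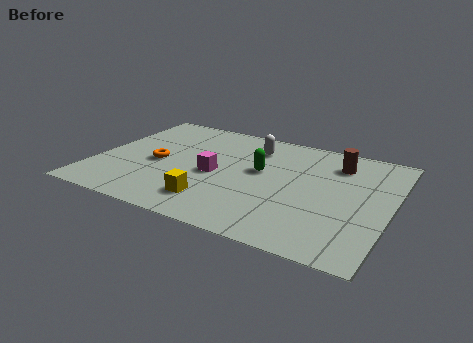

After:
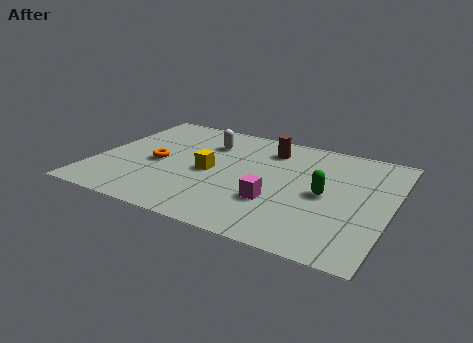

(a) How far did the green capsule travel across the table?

2.6

From (6.1, 4.4) to (8.6, 3.7), the green capsule covered √(2.5² + 0.7²) ≈ 2.6 units.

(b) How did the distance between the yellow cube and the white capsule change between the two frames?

-2.4

The distance was about 4.5 in the first image and 2.1 in the second, so they moved 2.4 units closer together.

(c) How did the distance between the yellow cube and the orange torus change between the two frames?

-1.1

They were about 3.1 units apart before and 2.0 after — 1.1 units closer together.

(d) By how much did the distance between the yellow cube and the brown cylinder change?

-2.9

They were about 6.0 units apart before and 3.1 after — 2.9 units closer together.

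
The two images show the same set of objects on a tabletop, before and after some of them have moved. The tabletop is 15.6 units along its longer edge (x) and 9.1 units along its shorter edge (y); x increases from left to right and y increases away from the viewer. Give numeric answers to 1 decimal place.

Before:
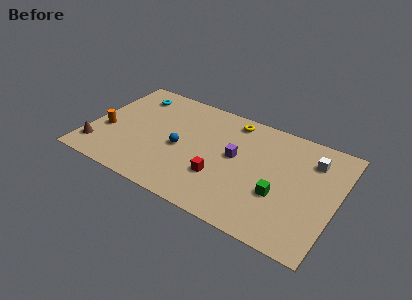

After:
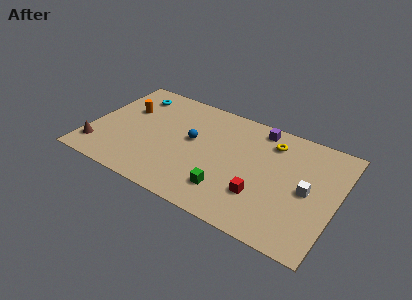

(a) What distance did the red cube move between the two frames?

2.6

The red cube was near (8.5, 2.9) before and (11.1, 2.7) after, so it travelled √(2.6² + 0.2²) ≈ 2.6 units.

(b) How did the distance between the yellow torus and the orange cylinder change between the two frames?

+0.6

They were about 8.7 units apart before and 9.3 after — 0.6 units further apart.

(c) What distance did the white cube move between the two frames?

2.5

The white cube moved from about (13.8, 6.9) to (13.8, 4.4), a distance of √(0.0² + 2.5²) ≈ 2.5.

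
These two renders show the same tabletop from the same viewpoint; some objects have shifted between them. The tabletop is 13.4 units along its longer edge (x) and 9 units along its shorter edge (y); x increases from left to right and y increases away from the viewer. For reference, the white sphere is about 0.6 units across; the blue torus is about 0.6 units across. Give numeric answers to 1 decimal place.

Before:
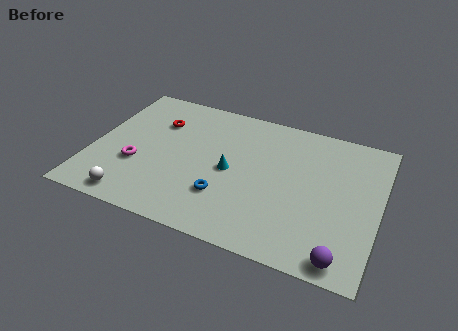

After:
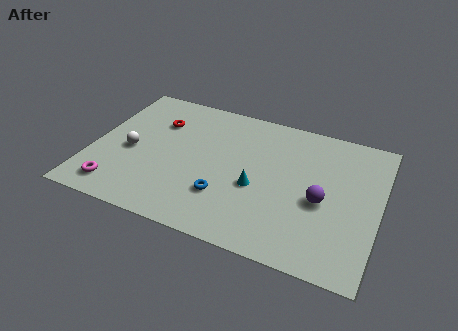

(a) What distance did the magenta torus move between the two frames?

1.9

From (2.2, 3.2) to (1.5, 1.4), the magenta torus covered √(0.7² + 1.8²) ≈ 1.9 units.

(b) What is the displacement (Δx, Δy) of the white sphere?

(-0.5, 3.0)

The white sphere started near (2.3, 1.0) and ended near (1.8, 4.0).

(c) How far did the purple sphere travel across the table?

3.2

The purple sphere was near (12.0, 0.9) before and (10.8, 3.9) after, so it travelled √(1.2² + 3.0²) ≈ 3.2 units.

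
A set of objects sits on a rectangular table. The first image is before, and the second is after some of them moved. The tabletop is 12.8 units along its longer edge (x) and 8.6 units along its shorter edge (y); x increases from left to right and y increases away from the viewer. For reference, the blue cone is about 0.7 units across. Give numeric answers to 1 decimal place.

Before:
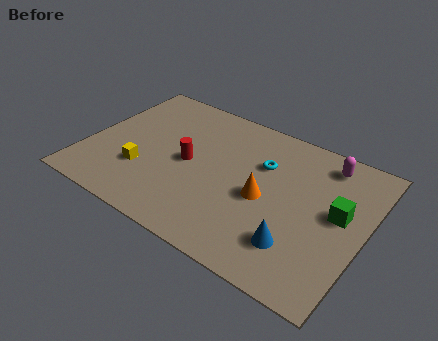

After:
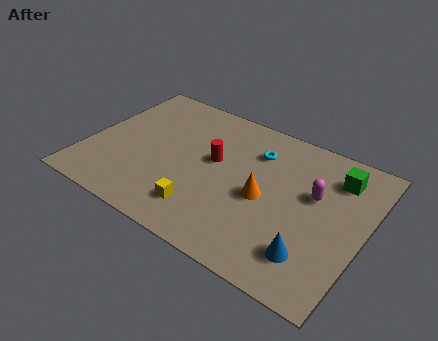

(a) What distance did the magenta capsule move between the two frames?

2.1

From (10.6, 7.3) to (10.4, 5.2), the magenta capsule covered √(0.2² + 2.1²) ≈ 2.1 units.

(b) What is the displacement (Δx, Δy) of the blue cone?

(0.7, -0.2)

From the two frames, the blue cone sits at roughly (10.1, 2.1) before and (10.8, 1.9) after.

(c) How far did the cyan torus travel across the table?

0.7

The cyan torus was near (7.9, 5.8) before and (7.5, 6.4) after, so it travelled √(0.4² + 0.6²) ≈ 0.7 units.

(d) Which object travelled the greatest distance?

the yellow cube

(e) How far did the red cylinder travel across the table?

1.3

From (4.7, 4.2) to (5.8, 4.9), the red cylinder covered √(1.1² + 0.7²) ≈ 1.3 units.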